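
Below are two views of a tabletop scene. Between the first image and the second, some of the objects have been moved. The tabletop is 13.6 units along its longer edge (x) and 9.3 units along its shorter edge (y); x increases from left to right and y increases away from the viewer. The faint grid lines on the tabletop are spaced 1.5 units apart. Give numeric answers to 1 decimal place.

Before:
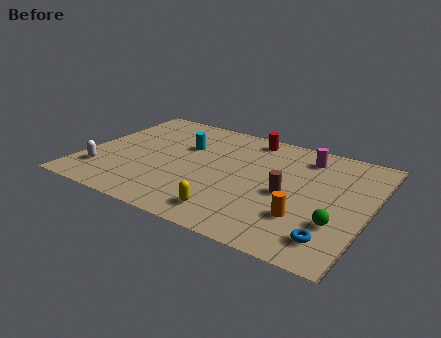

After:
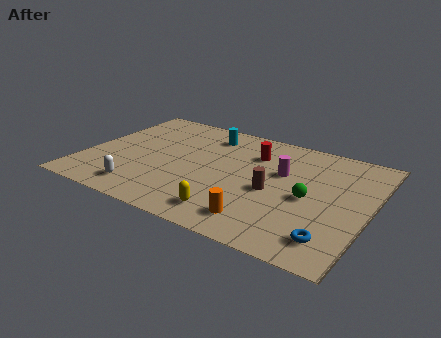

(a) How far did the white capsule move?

2.2

From (1.1, 2.2) to (3.2, 1.5), the white capsule covered √(2.1² + 0.7²) ≈ 2.2 units.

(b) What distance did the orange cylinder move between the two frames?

2.2

The orange cylinder moved from about (10.8, 2.7) to (8.9, 1.6), a distance of √(1.9² + 1.1²) ≈ 2.2.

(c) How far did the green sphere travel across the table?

2.1

From (12.3, 2.9) to (10.8, 4.3), the green sphere covered √(1.5² + 1.4²) ≈ 2.1 units.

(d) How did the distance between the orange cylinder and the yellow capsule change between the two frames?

-2.1

They were about 3.5 units apart before and 1.4 after — 2.1 units closer together.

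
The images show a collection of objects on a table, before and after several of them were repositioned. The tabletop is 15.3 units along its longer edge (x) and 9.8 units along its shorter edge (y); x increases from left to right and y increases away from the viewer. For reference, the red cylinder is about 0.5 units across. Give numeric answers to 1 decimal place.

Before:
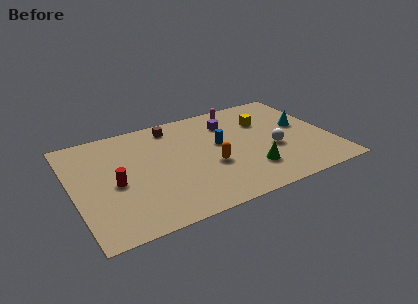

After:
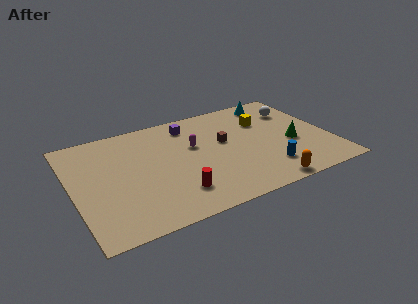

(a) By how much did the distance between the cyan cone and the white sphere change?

-0.9

Before: roughly 2.6 units apart; after: 1.7. That's 0.9 units closer together.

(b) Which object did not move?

the yellow cube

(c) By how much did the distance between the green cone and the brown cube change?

-2.8

They were about 7.1 units apart before and 4.3 after — 2.8 units closer together.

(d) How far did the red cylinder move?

4.0

The red cylinder moved from about (2.4, 4.4) to (5.7, 2.2), a distance of √(3.3² + 2.2²) ≈ 4.0.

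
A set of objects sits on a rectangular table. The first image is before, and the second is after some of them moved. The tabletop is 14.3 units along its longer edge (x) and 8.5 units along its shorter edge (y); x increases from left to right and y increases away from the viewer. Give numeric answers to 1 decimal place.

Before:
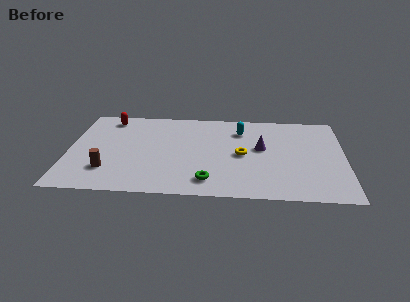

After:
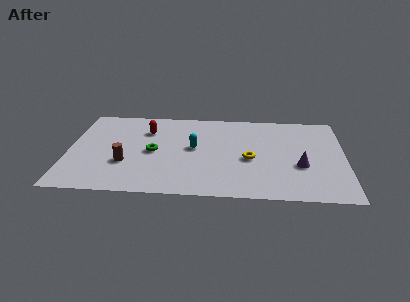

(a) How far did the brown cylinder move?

1.1

From (2.1, 2.2) to (3.0, 2.9), the brown cylinder covered √(0.9² + 0.7²) ≈ 1.1 units.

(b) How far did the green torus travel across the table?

3.9

The green torus moved from about (7.3, 1.5) to (4.4, 4.1), a distance of √(2.9² + 2.6²) ≈ 3.9.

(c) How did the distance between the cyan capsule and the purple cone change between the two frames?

+3.7

They were about 2.0 units apart before and 5.7 after — 3.7 units further apart.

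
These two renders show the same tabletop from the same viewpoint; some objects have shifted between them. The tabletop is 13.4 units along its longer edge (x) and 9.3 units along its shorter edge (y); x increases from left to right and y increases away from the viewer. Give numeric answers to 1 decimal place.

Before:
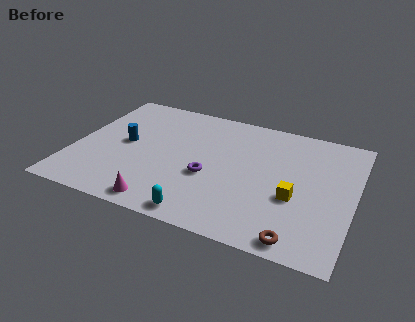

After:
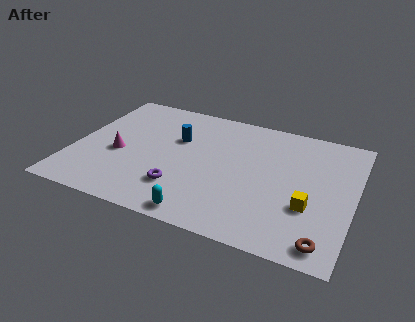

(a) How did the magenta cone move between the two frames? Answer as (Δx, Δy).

(-2.5, 2.9)

The magenta cone was at about (4.7, 1.0) and moved to about (2.2, 3.9).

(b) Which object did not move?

the cyan capsule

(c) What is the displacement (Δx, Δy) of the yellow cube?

(0.7, -0.4)

The yellow cube started near (10.7, 3.6) and ended near (11.4, 3.2).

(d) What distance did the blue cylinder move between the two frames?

2.7

The blue cylinder was near (2.4, 4.8) before and (4.8, 6.0) after, so it travelled √(2.4² + 1.2²) ≈ 2.7 units.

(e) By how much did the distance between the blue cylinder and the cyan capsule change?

-0.3

They were about 5.7 units apart before and 5.4 after — 0.3 units closer together.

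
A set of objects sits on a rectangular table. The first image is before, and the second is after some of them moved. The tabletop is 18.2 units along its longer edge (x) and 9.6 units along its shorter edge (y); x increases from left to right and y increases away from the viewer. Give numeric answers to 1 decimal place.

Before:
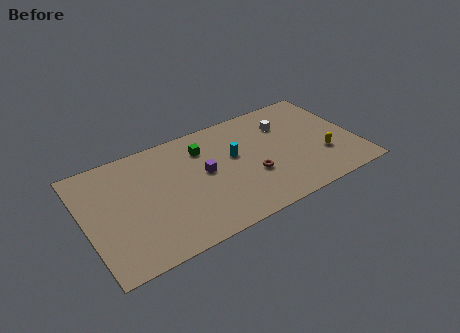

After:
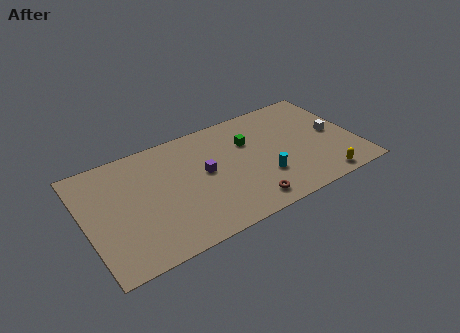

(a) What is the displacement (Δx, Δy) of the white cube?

(3.0, -2.2)

From the two frames, the white cube sits at roughly (13.8, 7.0) before and (16.8, 4.8) after.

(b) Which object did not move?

the purple cube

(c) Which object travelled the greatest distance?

the white cube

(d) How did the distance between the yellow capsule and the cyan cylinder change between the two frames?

-2.1

The distance was about 6.3 in the first image and 4.2 in the second, so they moved 2.1 units closer together.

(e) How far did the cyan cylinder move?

3.1

The cyan cylinder was near (10.1, 5.7) before and (11.7, 3.0) after, so it travelled √(1.6² + 2.7²) ≈ 3.1 units.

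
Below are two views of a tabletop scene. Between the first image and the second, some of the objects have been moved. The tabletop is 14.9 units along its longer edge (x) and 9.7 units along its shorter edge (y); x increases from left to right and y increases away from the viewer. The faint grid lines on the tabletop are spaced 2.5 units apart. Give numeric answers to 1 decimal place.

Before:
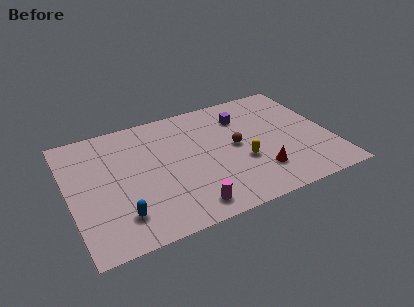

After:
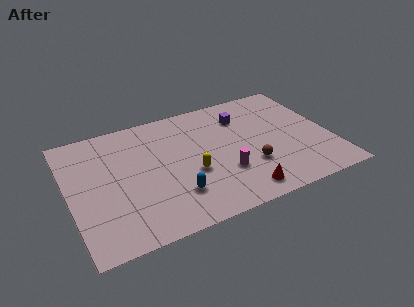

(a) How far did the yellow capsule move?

2.9

The yellow capsule was near (9.7, 3.6) before and (6.8, 3.8) after, so it travelled √(2.9² + 0.2²) ≈ 2.9 units.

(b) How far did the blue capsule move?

3.1

From (2.6, 2.1) to (5.7, 2.5), the blue capsule covered √(3.1² + 0.4²) ≈ 3.1 units.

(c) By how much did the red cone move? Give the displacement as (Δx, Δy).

(-1.2, -1.1)

The red cone started near (10.5, 2.4) and ended near (9.3, 1.3).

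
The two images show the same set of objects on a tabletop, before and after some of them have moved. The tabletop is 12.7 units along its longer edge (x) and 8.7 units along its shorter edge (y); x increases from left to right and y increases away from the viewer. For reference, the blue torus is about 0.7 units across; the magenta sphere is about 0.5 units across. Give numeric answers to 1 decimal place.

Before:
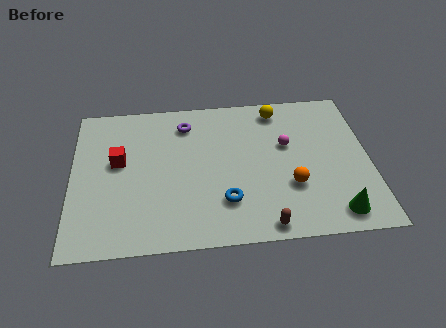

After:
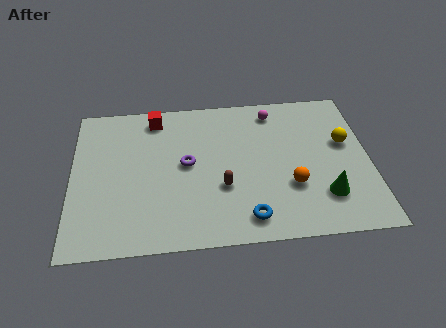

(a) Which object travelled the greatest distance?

the yellow sphere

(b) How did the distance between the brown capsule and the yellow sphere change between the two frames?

-1.0

The distance was about 6.7 in the first image and 5.7 in the second, so they moved 1.0 units closer together.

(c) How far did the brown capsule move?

2.9

From (8.1, 0.8) to (6.4, 3.1), the brown capsule covered √(1.7² + 2.3²) ≈ 2.9 units.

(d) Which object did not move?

the orange sphere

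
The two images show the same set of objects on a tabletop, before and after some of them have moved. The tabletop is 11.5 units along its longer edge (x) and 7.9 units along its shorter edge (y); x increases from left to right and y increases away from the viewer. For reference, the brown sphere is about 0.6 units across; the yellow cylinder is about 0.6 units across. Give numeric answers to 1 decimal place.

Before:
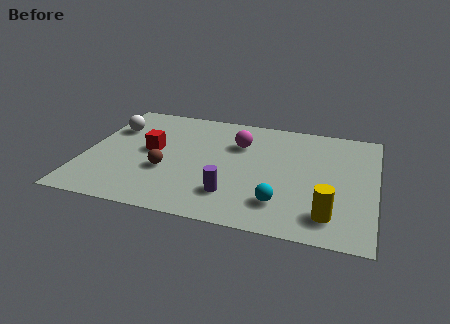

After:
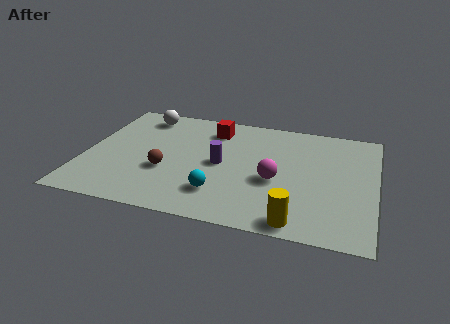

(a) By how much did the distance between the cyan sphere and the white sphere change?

-2.0

Before: roughly 7.9 units apart; after: 5.9. That's 2.0 units closer together.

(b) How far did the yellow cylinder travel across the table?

1.4

The yellow cylinder was near (9.8, 1.5) before and (8.6, 0.8) after, so it travelled √(1.2² + 0.7²) ≈ 1.4 units.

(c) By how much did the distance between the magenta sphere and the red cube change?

+0.4

Before: roughly 3.6 units apart; after: 4.0. That's 0.4 units further apart.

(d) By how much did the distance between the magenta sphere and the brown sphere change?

+0.6

Before: roughly 3.7 units apart; after: 4.3. That's 0.6 units further apart.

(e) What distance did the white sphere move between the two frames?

1.6

The white sphere was near (0.9, 5.5) before and (2.0, 6.7) after, so it travelled √(1.1² + 1.2²) ≈ 1.6 units.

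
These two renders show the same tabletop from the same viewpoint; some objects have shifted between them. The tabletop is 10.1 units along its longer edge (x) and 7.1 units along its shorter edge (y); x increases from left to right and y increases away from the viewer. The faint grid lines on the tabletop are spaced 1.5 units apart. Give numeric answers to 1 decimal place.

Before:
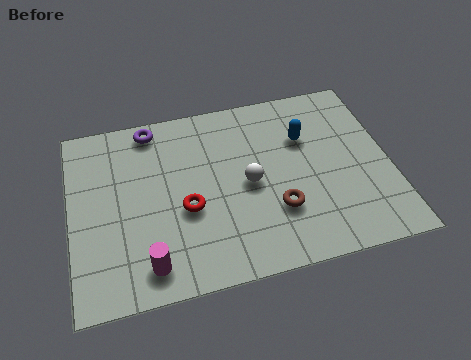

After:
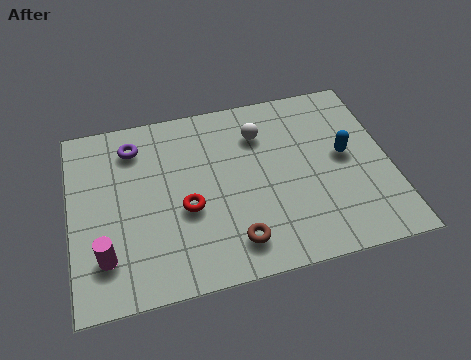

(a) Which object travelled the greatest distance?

the white sphere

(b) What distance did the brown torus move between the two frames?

1.7

The brown torus was near (6.4, 2.2) before and (5.0, 1.3) after, so it travelled √(1.4² + 0.9²) ≈ 1.7 units.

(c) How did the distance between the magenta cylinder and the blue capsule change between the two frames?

+1.6

Before: roughly 6.4 units apart; after: 8.0. That's 1.6 units further apart.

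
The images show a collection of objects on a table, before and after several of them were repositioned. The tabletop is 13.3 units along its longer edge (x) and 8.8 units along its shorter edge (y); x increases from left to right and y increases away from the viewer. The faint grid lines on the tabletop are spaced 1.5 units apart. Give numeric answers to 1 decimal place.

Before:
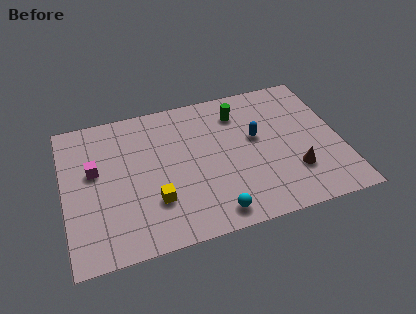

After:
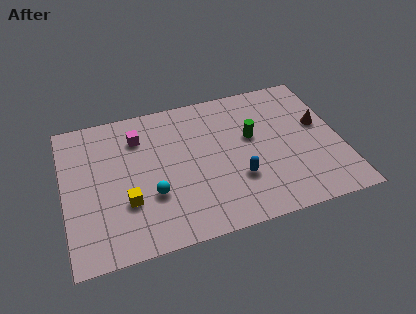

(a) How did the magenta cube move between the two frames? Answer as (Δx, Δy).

(2.2, 1.5)

The magenta cube started near (1.5, 5.2) and ended near (3.7, 6.7).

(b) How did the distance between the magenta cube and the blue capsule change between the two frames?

-1.8

They were about 7.8 units apart before and 6.0 after — 1.8 units closer together.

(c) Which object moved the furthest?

the cyan sphere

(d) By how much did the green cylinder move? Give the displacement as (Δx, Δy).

(0.5, -1.7)

The green cylinder started near (8.6, 6.9) and ended near (9.1, 5.2).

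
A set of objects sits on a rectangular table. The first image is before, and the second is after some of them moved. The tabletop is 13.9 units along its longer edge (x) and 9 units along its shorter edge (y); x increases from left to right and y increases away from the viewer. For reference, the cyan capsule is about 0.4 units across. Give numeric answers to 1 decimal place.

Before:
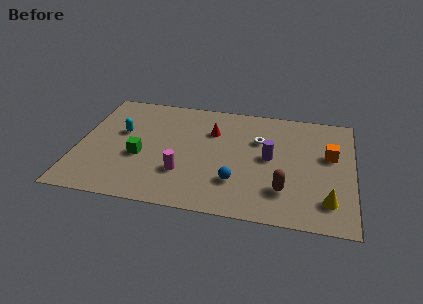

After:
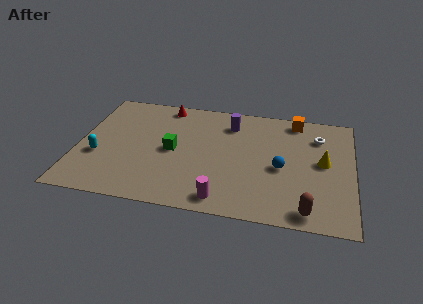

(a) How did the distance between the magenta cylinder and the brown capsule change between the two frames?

-0.9

Before: roughly 5.1 units apart; after: 4.2. That's 0.9 units closer together.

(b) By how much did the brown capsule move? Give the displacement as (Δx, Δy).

(1.2, -1.3)

The brown capsule was at about (10.5, 2.3) and moved to about (11.7, 1.0).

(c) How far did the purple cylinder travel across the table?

3.2

From (9.7, 4.7) to (7.6, 7.1), the purple cylinder covered √(2.1² + 2.4²) ≈ 3.2 units.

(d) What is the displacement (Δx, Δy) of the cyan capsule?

(-1.0, -2.1)

The cyan capsule started near (2.1, 5.4) and ended near (1.1, 3.3).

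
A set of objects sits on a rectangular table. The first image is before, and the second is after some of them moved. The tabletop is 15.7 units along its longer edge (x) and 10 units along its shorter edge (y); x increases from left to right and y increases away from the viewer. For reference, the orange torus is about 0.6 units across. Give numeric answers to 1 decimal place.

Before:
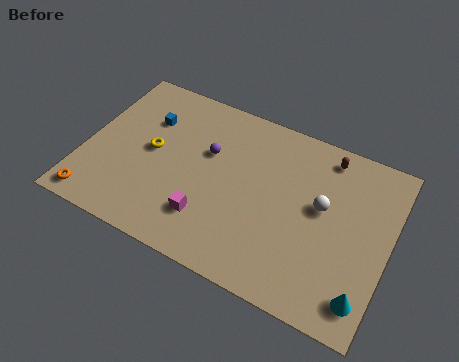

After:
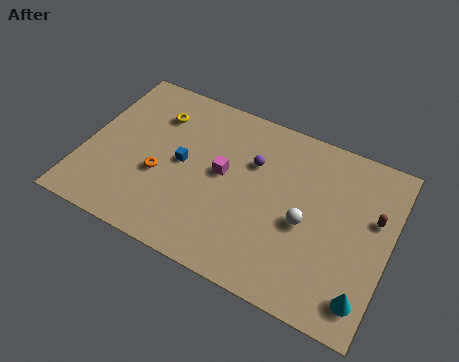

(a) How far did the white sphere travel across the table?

1.5

The white sphere was near (12.2, 5.7) before and (11.5, 4.4) after, so it travelled √(0.7² + 1.3²) ≈ 1.5 units.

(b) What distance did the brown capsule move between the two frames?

3.7

The brown capsule was near (12.1, 8.7) before and (14.8, 6.2) after, so it travelled √(2.7² + 2.5²) ≈ 3.7 units.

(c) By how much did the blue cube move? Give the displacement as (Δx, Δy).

(2.1, -1.9)

From the two frames, the blue cube sits at roughly (2.9, 7.0) before and (5.0, 5.1) after.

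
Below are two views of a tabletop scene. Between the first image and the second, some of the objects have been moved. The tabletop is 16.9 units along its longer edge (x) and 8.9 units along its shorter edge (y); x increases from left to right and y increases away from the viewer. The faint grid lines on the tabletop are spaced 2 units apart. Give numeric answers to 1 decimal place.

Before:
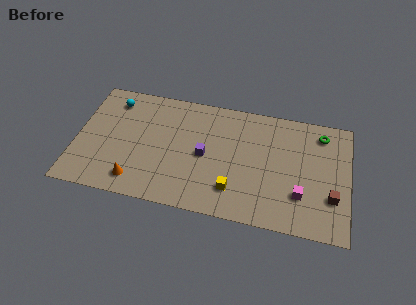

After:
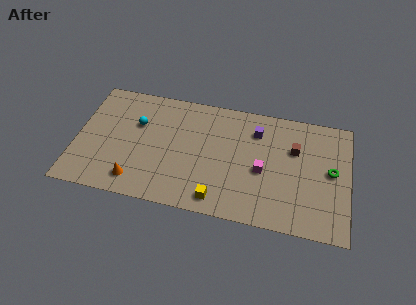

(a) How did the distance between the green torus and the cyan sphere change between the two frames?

-0.9

They were about 13.0 units apart before and 12.1 after — 0.9 units closer together.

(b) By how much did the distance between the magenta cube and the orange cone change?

-2.1

Before: roughly 10.2 units apart; after: 8.1. That's 2.1 units closer together.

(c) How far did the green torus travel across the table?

2.8

The green torus moved from about (15.1, 7.4) to (15.8, 4.7), a distance of √(0.7² + 2.7²) ≈ 2.8.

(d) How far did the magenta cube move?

2.7

The magenta cube was near (14.0, 2.6) before and (11.6, 3.9) after, so it travelled √(2.4² + 1.3²) ≈ 2.7 units.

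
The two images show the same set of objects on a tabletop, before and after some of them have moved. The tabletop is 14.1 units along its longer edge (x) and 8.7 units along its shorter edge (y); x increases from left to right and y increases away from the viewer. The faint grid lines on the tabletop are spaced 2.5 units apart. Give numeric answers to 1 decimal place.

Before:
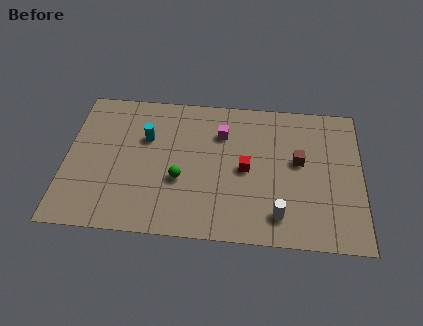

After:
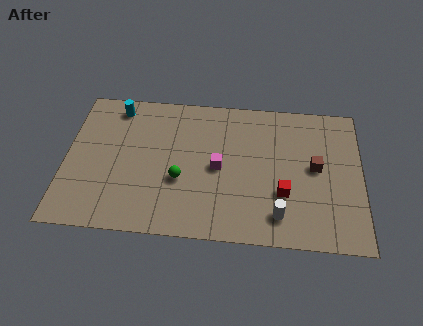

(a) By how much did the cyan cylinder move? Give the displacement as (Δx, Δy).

(-1.5, 1.8)

The cyan cylinder started near (3.8, 5.7) and ended near (2.3, 7.5).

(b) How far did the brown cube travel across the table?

0.9

The brown cube was near (11.1, 4.9) before and (11.9, 4.6) after, so it travelled √(0.8² + 0.3²) ≈ 0.9 units.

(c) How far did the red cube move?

2.2

The red cube was near (8.6, 4.2) before and (10.4, 2.9) after, so it travelled √(1.8² + 1.3²) ≈ 2.2 units.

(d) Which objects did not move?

the green sphere and the white cylinder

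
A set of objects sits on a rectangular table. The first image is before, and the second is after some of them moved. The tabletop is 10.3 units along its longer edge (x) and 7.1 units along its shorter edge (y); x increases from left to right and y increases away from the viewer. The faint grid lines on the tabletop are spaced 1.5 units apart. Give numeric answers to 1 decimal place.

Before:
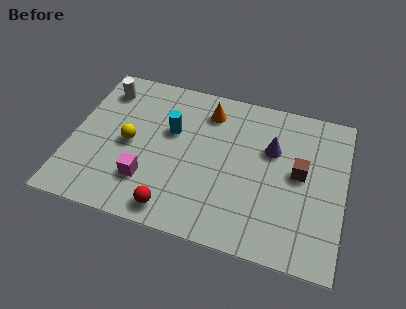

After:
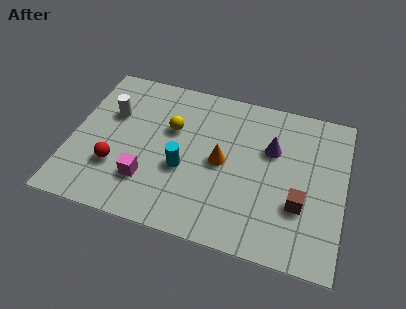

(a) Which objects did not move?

the purple cone and the magenta cube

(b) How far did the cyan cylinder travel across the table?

1.7

From (3.7, 4.4) to (4.3, 2.8), the cyan cylinder covered √(0.6² + 1.6²) ≈ 1.7 units.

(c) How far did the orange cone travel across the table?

2.3

The orange cone was near (5.0, 5.7) before and (5.7, 3.5) after, so it travelled √(0.7² + 2.2²) ≈ 2.3 units.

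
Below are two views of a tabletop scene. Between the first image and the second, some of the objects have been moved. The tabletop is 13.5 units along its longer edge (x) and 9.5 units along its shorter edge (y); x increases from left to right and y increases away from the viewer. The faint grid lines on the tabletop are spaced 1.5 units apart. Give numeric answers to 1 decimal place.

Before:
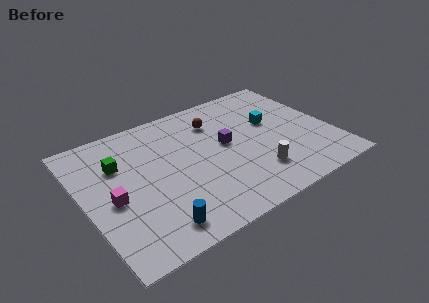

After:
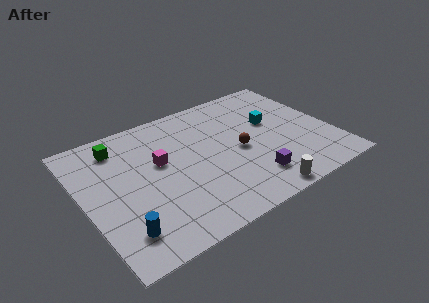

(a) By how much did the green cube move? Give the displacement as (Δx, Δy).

(0.2, 1.3)

The green cube was at about (2.1, 6.5) and moved to about (2.3, 7.8).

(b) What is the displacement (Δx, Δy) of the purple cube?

(0.8, -3.2)

From the two frames, the purple cube sits at roughly (7.8, 5.2) before and (8.6, 2.0) after.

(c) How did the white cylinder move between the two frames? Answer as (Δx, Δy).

(-0.2, -1.5)

From the two frames, the white cylinder sits at roughly (8.9, 2.3) before and (8.7, 0.8) after.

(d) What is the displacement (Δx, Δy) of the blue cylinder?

(-1.7, 0.5)

The blue cylinder was at about (3.2, 1.4) and moved to about (1.5, 1.9).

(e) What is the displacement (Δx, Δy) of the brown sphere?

(0.8, -2.8)

The brown sphere was at about (7.6, 7.2) and moved to about (8.4, 4.4).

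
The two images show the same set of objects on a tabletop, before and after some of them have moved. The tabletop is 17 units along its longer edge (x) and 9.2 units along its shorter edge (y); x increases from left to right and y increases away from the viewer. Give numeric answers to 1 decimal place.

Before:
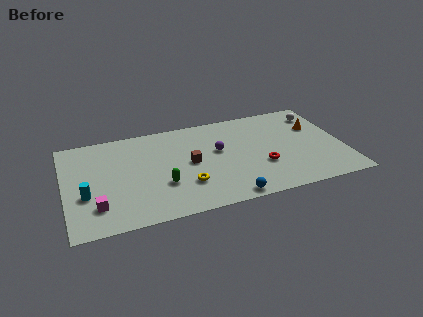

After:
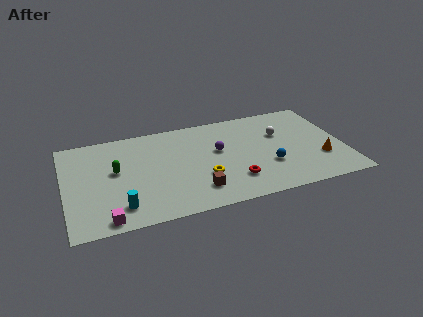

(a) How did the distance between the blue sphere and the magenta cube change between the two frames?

+2.3

They were about 7.9 units apart before and 10.2 after — 2.3 units further apart.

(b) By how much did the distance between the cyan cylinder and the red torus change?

-3.8

The distance was about 10.7 in the first image and 6.9 in the second, so they moved 3.8 units closer together.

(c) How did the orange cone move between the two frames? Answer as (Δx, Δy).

(0.0, -3.2)

The orange cone started near (15.5, 6.1) and ended near (15.5, 2.9).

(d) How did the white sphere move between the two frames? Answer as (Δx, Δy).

(-2.5, -1.4)

The white sphere was at about (15.8, 7.4) and moved to about (13.3, 6.0).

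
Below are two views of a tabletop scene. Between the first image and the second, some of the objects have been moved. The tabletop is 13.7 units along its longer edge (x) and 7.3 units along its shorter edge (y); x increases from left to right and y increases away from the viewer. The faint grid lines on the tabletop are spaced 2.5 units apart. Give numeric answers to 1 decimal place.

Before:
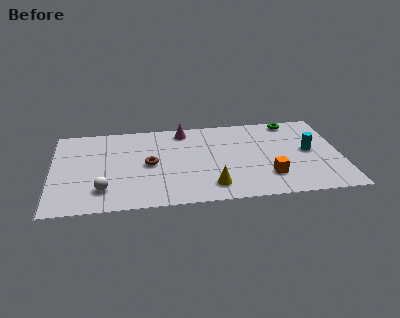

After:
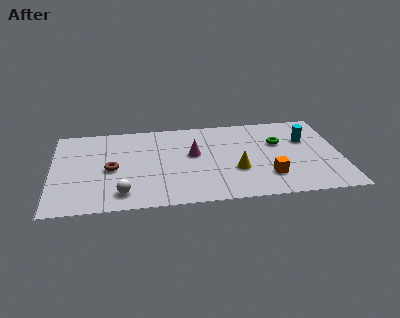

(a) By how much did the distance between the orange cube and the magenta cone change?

-1.7

The distance was about 5.9 in the first image and 4.2 in the second, so they moved 1.7 units closer together.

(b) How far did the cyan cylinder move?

1.0

The cyan cylinder moved from about (12.2, 3.8) to (12.1, 4.8), a distance of √(0.1² + 1.0²) ≈ 1.0.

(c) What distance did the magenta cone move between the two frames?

2.1

From (6.3, 6.3) to (6.7, 4.2), the magenta cone covered √(0.4² + 2.1²) ≈ 2.1 units.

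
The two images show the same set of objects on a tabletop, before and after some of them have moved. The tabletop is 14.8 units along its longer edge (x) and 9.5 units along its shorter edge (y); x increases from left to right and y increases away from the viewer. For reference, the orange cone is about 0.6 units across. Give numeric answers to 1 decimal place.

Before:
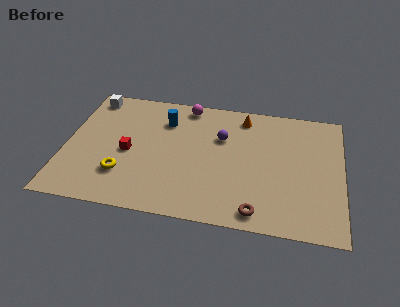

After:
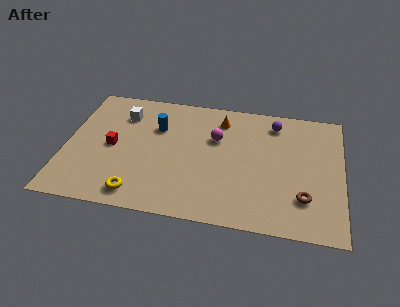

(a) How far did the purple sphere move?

3.2

The purple sphere was near (8.3, 6.3) before and (11.1, 7.9) after, so it travelled √(2.8² + 1.6²) ≈ 3.2 units.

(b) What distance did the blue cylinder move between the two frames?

0.7

The blue cylinder was near (5.2, 7.1) before and (4.8, 6.5) after, so it travelled √(0.4² + 0.6²) ≈ 0.7 units.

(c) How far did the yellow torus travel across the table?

1.6

From (3.2, 2.6) to (4.1, 1.3), the yellow torus covered √(0.9² + 1.3²) ≈ 1.6 units.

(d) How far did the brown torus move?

2.8

The brown torus moved from about (10.4, 1.1) to (12.8, 2.5), a distance of √(2.4² + 1.4²) ≈ 2.8.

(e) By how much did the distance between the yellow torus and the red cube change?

+2.0

They were about 1.7 units apart before and 3.7 after — 2.0 units further apart.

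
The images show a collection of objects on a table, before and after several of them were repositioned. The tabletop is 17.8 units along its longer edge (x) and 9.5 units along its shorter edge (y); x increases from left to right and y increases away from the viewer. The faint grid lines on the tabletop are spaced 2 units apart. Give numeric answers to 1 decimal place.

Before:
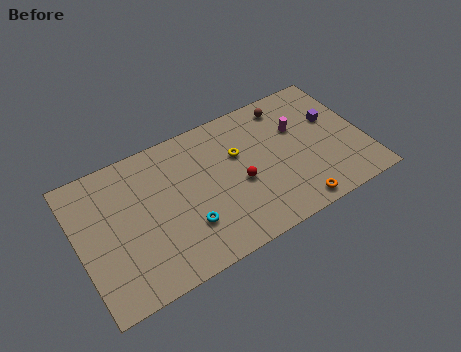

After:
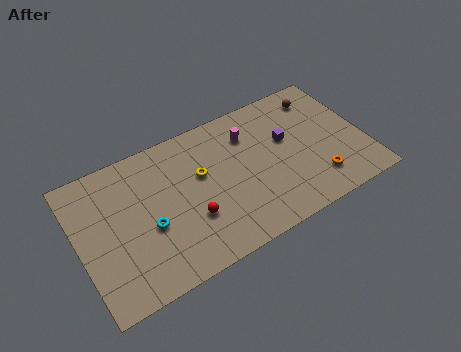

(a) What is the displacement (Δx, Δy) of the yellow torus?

(-2.4, -0.3)

The yellow torus was at about (10.1, 6.1) and moved to about (7.7, 5.8).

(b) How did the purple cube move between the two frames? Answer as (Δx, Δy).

(-3.0, -0.2)

The purple cube started near (16.1, 5.9) and ended near (13.1, 5.7).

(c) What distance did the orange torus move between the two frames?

1.9

The orange torus was near (12.9, 1.0) before and (14.5, 2.1) after, so it travelled √(1.6² + 1.1²) ≈ 1.9 units.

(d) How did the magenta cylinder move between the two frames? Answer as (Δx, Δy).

(-3.0, 0.9)

The magenta cylinder was at about (13.9, 6.2) and moved to about (10.9, 7.1).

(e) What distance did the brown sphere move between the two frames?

2.1

From (13.5, 8.1) to (15.6, 7.8), the brown sphere covered √(2.1² + 0.3²) ≈ 2.1 units.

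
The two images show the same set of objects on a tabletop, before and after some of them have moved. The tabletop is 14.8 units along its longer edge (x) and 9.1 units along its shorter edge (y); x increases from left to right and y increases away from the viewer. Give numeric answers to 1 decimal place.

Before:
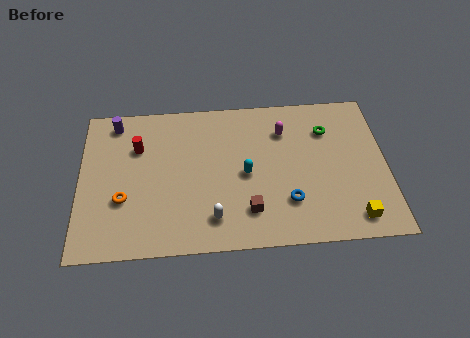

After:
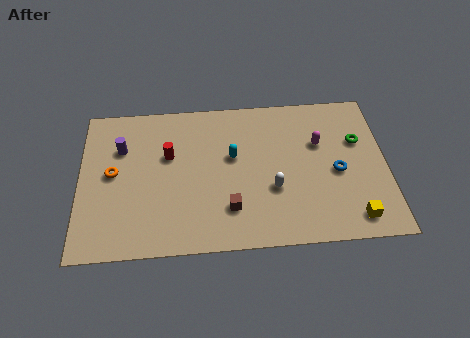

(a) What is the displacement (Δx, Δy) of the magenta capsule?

(1.7, -0.9)

From the two frames, the magenta capsule sits at roughly (9.9, 6.8) before and (11.6, 5.9) after.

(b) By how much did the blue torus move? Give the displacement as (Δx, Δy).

(2.4, 1.6)

The blue torus was at about (10.0, 2.5) and moved to about (12.4, 4.1).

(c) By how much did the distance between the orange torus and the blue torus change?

+2.9

Before: roughly 7.9 units apart; after: 10.8. That's 2.9 units further apart.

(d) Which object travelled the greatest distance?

the white capsule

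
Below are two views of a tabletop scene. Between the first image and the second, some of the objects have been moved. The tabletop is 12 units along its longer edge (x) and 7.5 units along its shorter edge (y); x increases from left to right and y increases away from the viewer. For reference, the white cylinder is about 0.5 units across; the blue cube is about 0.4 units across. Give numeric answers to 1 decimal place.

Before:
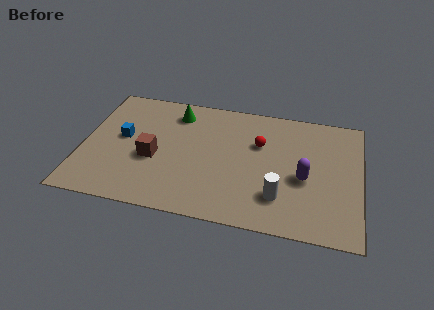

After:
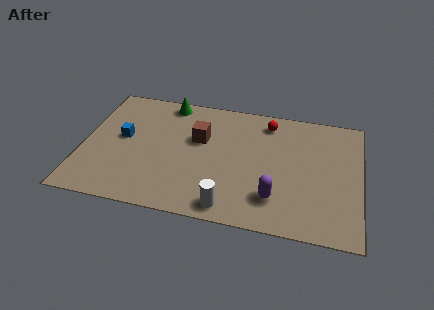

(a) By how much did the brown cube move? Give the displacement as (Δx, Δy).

(1.9, 1.6)

From the two frames, the brown cube sits at roughly (3.1, 3.1) before and (5.0, 4.7) after.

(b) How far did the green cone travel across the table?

0.7

From (3.9, 6.1) to (3.5, 6.7), the green cone covered √(0.4² + 0.6²) ≈ 0.7 units.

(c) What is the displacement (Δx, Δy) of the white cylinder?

(-2.1, -1.0)

The white cylinder started near (8.6, 1.9) and ended near (6.5, 0.9).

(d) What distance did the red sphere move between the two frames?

1.4

The red sphere was near (7.6, 4.9) before and (7.9, 6.3) after, so it travelled √(0.3² + 1.4²) ≈ 1.4 units.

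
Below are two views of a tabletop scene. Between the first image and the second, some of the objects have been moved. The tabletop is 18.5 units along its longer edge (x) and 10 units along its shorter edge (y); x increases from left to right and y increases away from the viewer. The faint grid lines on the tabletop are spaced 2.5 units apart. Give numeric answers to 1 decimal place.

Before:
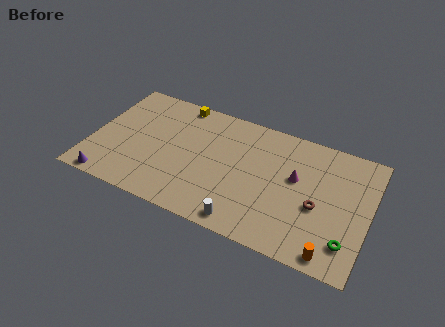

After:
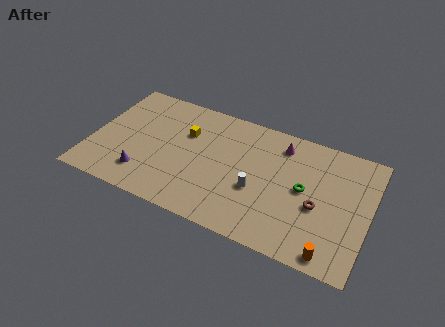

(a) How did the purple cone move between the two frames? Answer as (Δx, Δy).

(2.2, 1.4)

From the two frames, the purple cone sits at roughly (1.6, 0.8) before and (3.8, 2.2) after.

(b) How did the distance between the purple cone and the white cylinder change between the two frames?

-1.5

They were about 9.1 units apart before and 7.6 after — 1.5 units closer together.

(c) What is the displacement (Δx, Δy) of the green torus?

(-3.1, 3.0)

The green torus started near (17.3, 2.2) and ended near (14.2, 5.2).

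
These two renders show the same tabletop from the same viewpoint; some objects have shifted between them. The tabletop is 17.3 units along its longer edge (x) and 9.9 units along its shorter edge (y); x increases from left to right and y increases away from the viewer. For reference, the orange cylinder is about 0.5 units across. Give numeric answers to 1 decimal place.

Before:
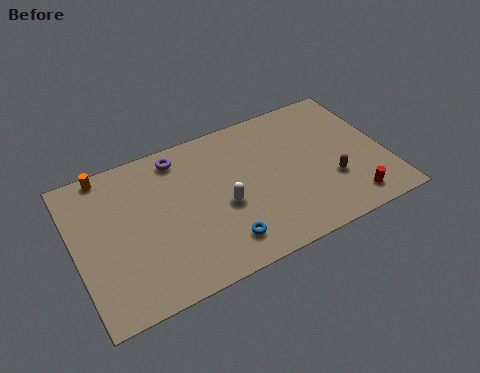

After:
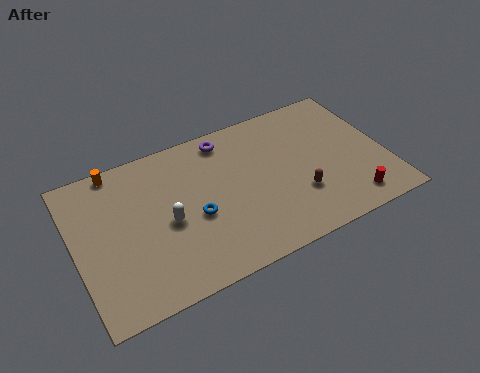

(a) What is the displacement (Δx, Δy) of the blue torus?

(-1.2, 2.3)

The blue torus started near (7.7, 1.9) and ended near (6.5, 4.2).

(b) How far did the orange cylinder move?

0.6

The orange cylinder was near (2.1, 9.1) before and (2.7, 9.1) after, so it travelled √(0.6² + 0.0²) ≈ 0.6 units.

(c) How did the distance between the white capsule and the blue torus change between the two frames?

-0.8

Before: roughly 2.3 units apart; after: 1.5. That's 0.8 units closer together.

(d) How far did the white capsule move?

3.1

The white capsule was near (8.1, 4.2) before and (5.0, 4.5) after, so it travelled √(3.1² + 0.3²) ≈ 3.1 units.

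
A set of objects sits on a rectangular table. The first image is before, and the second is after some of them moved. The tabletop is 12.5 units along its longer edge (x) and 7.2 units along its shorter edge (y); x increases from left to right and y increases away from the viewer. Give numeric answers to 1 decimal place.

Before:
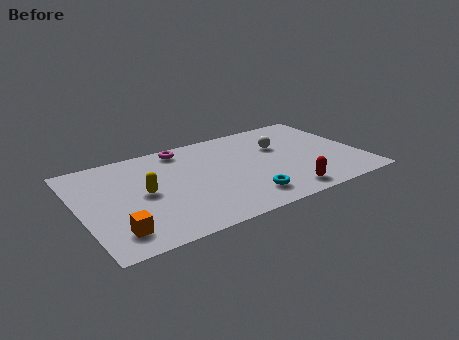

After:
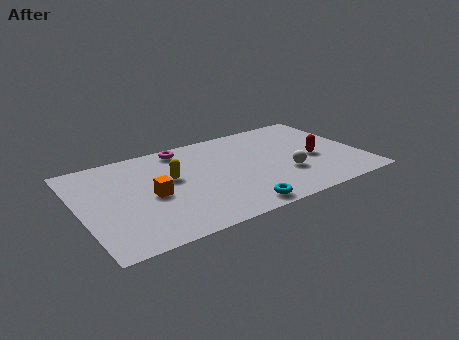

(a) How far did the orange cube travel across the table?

2.6

The orange cube was near (1.3, 1.4) before and (3.1, 3.3) after, so it travelled √(1.8² + 1.9²) ≈ 2.6 units.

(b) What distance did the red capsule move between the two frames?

2.7

From (8.7, 1.0) to (10.4, 3.1), the red capsule covered √(1.7² + 2.1²) ≈ 2.7 units.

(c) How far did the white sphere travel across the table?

2.3

The white sphere moved from about (9.1, 4.7) to (9.0, 2.4), a distance of √(0.1² + 2.3²) ≈ 2.3.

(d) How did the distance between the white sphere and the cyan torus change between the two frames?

-0.9

They were about 3.9 units apart before and 3.0 after — 0.9 units closer together.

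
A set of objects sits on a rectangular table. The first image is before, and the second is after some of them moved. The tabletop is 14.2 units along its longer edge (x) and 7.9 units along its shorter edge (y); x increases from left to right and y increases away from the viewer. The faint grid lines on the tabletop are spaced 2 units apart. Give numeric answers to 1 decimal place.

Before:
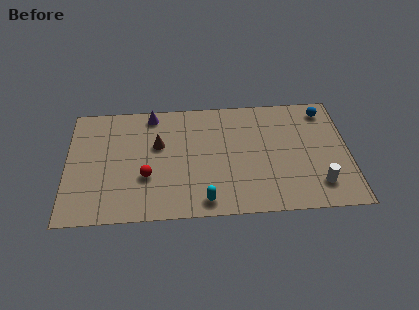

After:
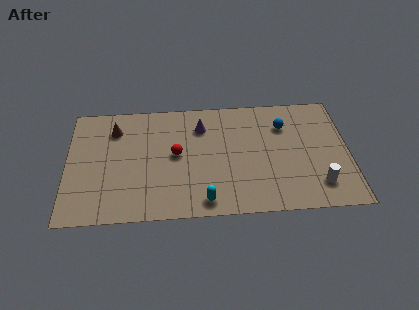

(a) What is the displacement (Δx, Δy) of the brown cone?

(-2.2, 1.2)

From the two frames, the brown cone sits at roughly (4.6, 4.9) before and (2.4, 6.1) after.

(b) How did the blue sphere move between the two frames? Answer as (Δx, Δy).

(-2.1, -0.9)

The blue sphere was at about (13.1, 6.7) and moved to about (11.0, 5.8).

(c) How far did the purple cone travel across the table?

2.7

From (4.3, 7.0) to (6.8, 6.0), the purple cone covered √(2.5² + 1.0²) ≈ 2.7 units.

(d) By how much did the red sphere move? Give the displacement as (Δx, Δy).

(1.5, 1.4)

From the two frames, the red sphere sits at roughly (4.0, 2.8) before and (5.5, 4.2) after.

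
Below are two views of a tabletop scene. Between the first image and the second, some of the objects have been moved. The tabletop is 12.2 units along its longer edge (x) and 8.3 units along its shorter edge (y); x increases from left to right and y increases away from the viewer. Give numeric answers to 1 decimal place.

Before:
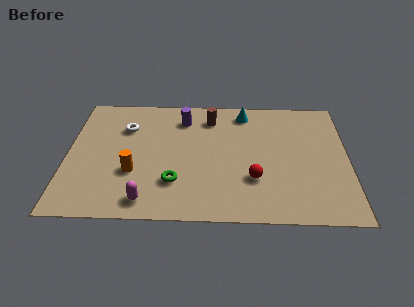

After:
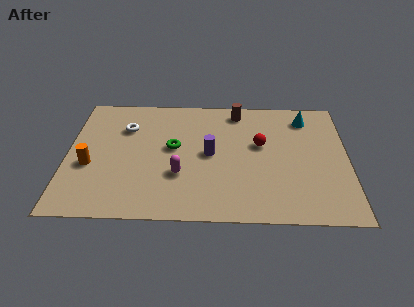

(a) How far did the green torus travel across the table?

2.3

From (4.7, 2.3) to (4.6, 4.6), the green torus covered √(0.1² + 2.3²) ≈ 2.3 units.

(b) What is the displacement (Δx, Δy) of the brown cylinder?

(1.2, 0.5)

The brown cylinder started near (6.2, 6.7) and ended near (7.4, 7.2).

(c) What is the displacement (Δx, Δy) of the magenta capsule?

(1.4, 1.7)

From the two frames, the magenta capsule sits at roughly (3.5, 1.1) before and (4.9, 2.8) after.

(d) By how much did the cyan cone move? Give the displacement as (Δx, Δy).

(2.7, -0.3)

The cyan cone was at about (7.7, 7.1) and moved to about (10.4, 6.8).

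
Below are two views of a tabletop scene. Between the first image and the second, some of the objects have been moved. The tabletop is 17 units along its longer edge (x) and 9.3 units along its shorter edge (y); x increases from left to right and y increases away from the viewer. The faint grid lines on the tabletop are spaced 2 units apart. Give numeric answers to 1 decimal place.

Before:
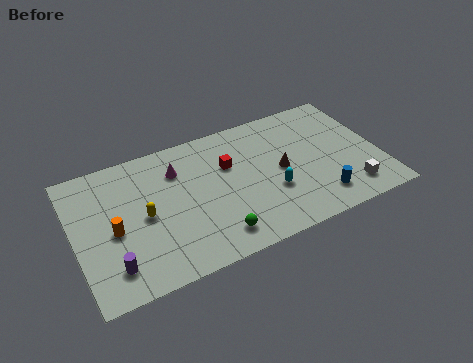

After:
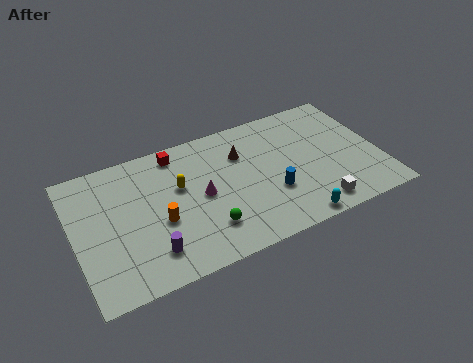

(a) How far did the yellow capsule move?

2.4

The yellow capsule moved from about (3.8, 4.5) to (5.9, 5.7), a distance of √(2.1² + 1.2²) ≈ 2.4.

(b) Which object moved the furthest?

the red cube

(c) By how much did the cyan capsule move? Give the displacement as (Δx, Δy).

(0.9, -2.5)

From the two frames, the cyan capsule sits at roughly (10.8, 3.3) before and (11.7, 0.8) after.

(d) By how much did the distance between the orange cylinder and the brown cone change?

-3.8

They were about 9.4 units apart before and 5.6 after — 3.8 units closer together.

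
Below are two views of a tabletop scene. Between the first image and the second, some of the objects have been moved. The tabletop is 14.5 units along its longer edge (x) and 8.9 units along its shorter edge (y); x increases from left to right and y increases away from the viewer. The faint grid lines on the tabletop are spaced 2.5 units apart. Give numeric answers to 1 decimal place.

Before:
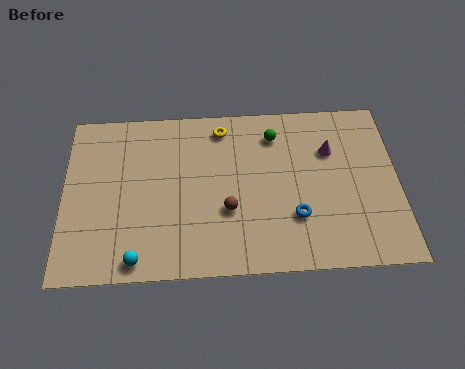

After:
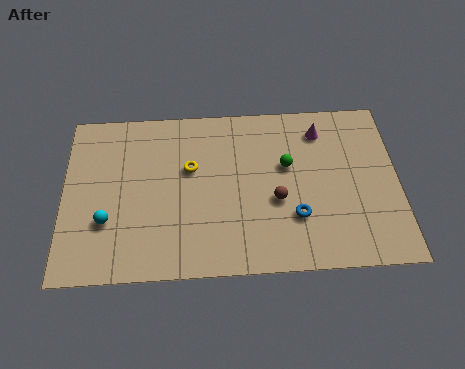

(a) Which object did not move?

the blue torus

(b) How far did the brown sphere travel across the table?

2.1

The brown sphere moved from about (7.1, 3.2) to (9.2, 3.6), a distance of √(2.1² + 0.4²) ≈ 2.1.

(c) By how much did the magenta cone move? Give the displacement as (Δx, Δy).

(-0.4, 1.1)

The magenta cone was at about (11.6, 6.1) and moved to about (11.2, 7.2).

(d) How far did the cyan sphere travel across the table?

2.4

The cyan sphere moved from about (3.2, 0.9) to (1.9, 2.9), a distance of √(1.3² + 2.0²) ≈ 2.4.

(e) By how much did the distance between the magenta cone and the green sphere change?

-0.3

They were about 2.6 units apart before and 2.3 after — 0.3 units closer together.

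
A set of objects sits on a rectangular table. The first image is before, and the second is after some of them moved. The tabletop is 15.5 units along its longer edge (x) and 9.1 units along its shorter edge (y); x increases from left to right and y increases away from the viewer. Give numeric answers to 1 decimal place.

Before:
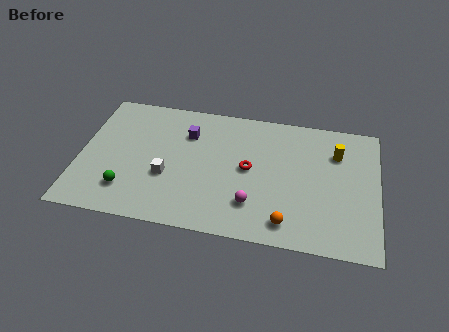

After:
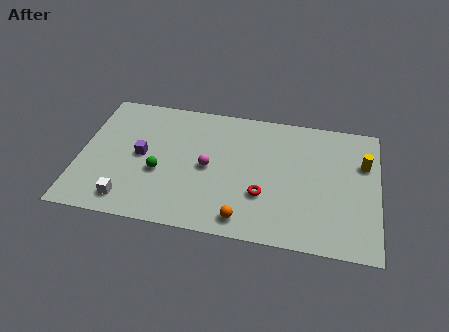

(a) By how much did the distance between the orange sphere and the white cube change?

-0.6

The distance was about 6.6 in the first image and 6.0 in the second, so they moved 0.6 units closer together.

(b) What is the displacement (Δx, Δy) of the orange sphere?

(-2.2, -0.2)

The orange sphere started near (10.9, 1.4) and ended near (8.7, 1.2).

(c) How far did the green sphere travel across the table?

2.2

The green sphere moved from about (2.6, 2.1) to (4.2, 3.6), a distance of √(1.6² + 1.5²) ≈ 2.2.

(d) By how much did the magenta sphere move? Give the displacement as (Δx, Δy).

(-2.4, 2.1)

The magenta sphere started near (9.1, 2.3) and ended near (6.7, 4.4).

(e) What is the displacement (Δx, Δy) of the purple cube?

(-2.3, -2.0)

The purple cube was at about (5.5, 6.6) and moved to about (3.2, 4.6).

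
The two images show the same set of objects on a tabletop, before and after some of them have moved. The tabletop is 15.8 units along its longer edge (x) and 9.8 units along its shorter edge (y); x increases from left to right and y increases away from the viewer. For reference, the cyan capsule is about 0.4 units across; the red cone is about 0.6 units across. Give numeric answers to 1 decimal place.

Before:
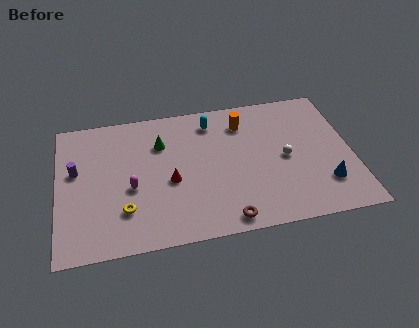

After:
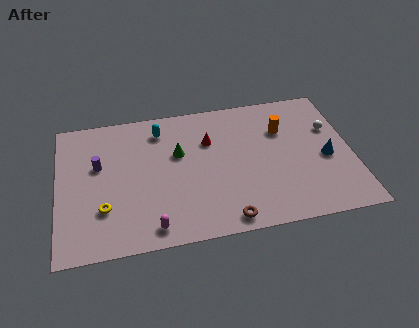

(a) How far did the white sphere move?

3.1

From (12.2, 4.7) to (14.8, 6.4), the white sphere covered √(2.6² + 1.7²) ≈ 3.1 units.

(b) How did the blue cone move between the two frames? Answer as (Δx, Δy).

(0.2, 1.8)

The blue cone was at about (14.2, 2.5) and moved to about (14.4, 4.3).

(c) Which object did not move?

the brown torus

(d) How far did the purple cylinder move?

1.2

The purple cylinder was near (1.0, 5.8) before and (2.2, 6.0) after, so it travelled √(1.2² + 0.2²) ≈ 1.2 units.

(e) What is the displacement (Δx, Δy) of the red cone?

(2.2, 2.5)

The red cone was at about (6.0, 4.2) and moved to about (8.2, 6.7).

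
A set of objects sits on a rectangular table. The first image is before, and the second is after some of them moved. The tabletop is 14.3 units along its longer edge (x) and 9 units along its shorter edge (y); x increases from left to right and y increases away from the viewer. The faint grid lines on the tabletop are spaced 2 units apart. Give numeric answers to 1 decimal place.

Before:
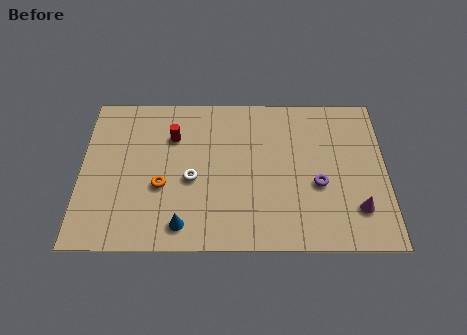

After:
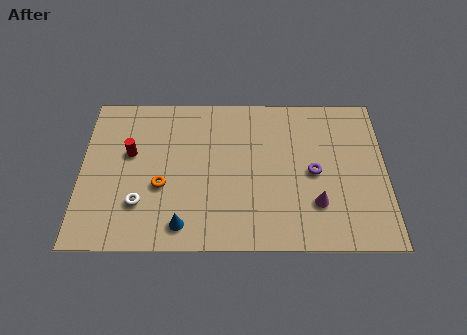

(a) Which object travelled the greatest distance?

the white torus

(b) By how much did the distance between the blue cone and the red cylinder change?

-0.3

They were about 5.1 units apart before and 4.8 after — 0.3 units closer together.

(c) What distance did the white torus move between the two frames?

2.8

From (5.2, 3.9) to (2.8, 2.5), the white torus covered √(2.4² + 1.4²) ≈ 2.8 units.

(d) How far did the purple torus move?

0.7

From (11.1, 3.6) to (10.9, 4.3), the purple torus covered √(0.2² + 0.7²) ≈ 0.7 units.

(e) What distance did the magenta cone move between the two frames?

1.9

From (12.9, 2.2) to (11.0, 2.5), the magenta cone covered √(1.9² + 0.3²) ≈ 1.9 units.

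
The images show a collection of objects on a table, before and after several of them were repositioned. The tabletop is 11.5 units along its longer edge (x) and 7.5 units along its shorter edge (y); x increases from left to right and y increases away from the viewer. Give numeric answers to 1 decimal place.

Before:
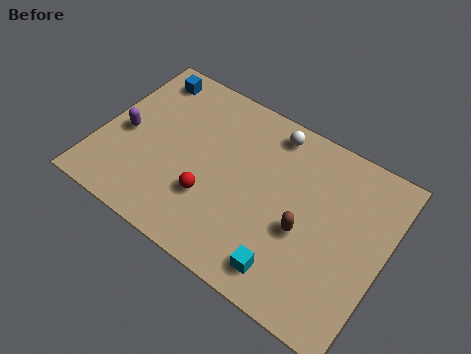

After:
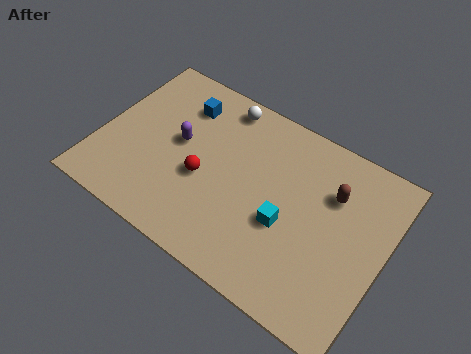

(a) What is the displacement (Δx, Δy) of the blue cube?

(1.6, -0.6)

From the two frames, the blue cube sits at roughly (1.3, 6.4) before and (2.9, 5.8) after.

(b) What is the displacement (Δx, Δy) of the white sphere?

(-2.1, 0.1)

The white sphere started near (6.5, 6.5) and ended near (4.4, 6.6).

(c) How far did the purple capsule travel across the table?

2.2

The purple capsule moved from about (1.0, 3.4) to (3.1, 4.1), a distance of √(2.1² + 0.7²) ≈ 2.2.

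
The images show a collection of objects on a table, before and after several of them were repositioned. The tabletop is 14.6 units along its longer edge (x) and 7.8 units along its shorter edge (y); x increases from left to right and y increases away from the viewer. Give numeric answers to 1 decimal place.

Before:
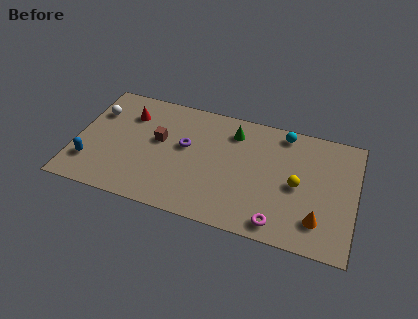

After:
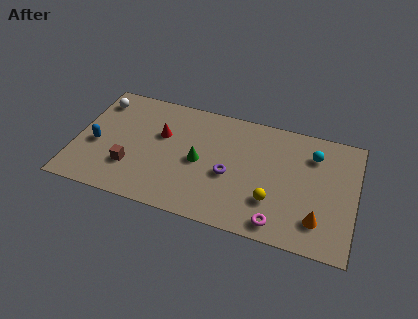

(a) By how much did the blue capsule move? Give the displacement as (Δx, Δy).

(0.2, 1.3)

From the two frames, the blue capsule sits at roughly (0.9, 2.0) before and (1.1, 3.3) after.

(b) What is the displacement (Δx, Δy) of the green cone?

(-1.6, -2.5)

From the two frames, the green cone sits at roughly (8.1, 6.2) before and (6.5, 3.7) after.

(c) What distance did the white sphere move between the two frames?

0.8

From (0.9, 5.5) to (0.9, 6.3), the white sphere covered √(0.0² + 0.8²) ≈ 0.8 units.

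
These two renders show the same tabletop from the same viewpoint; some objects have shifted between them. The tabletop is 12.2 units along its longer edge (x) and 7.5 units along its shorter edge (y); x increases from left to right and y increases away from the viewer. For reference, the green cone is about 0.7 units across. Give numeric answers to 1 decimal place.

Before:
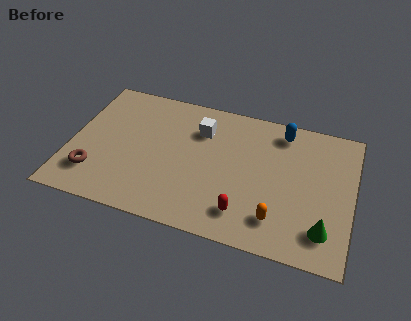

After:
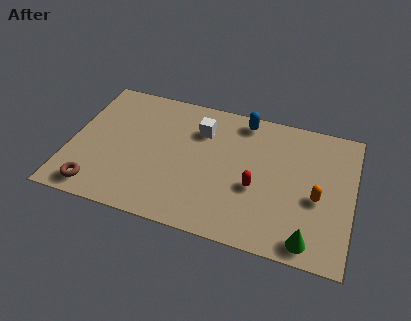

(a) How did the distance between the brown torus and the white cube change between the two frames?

+0.4

Before: roughly 5.7 units apart; after: 6.1. That's 0.4 units further apart.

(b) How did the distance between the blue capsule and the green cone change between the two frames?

+1.3

They were about 5.2 units apart before and 6.5 after — 1.3 units further apart.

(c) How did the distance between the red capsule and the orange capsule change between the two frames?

+1.2

The distance was about 1.4 in the first image and 2.6 in the second, so they moved 1.2 units further apart.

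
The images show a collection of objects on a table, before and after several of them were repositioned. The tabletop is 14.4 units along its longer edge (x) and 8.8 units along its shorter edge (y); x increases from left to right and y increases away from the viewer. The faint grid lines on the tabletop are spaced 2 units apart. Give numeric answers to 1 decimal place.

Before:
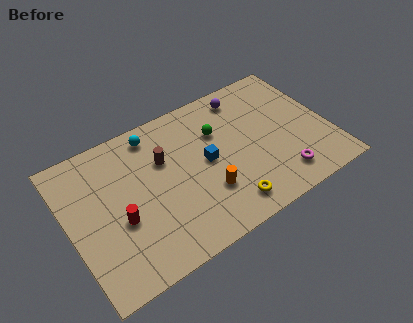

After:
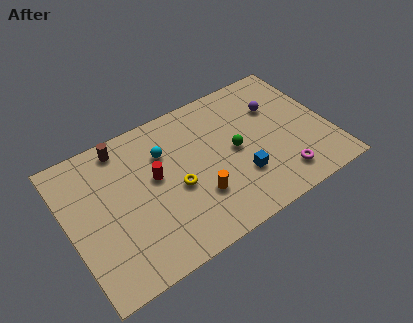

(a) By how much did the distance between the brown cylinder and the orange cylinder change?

+2.4

Before: roughly 3.6 units apart; after: 6.0. That's 2.4 units further apart.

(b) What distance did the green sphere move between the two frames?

1.7

The green sphere moved from about (8.5, 6.0) to (9.2, 4.4), a distance of √(0.7² + 1.6²) ≈ 1.7.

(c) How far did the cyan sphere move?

1.5

The cyan sphere moved from about (5.1, 7.6) to (5.5, 6.2), a distance of √(0.4² + 1.4²) ≈ 1.5.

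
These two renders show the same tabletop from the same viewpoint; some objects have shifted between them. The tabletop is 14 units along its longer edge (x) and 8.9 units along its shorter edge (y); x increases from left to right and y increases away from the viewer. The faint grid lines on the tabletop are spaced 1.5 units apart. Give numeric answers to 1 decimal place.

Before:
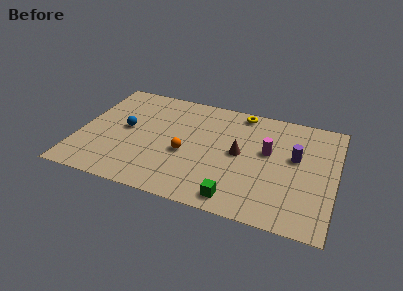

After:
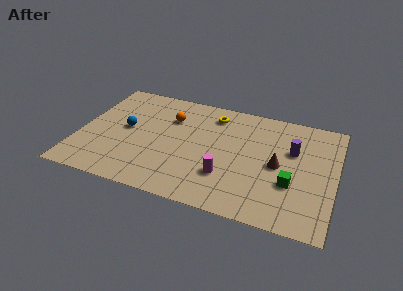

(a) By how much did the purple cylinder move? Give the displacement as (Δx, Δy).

(-0.2, 0.5)

The purple cylinder was at about (11.8, 5.2) and moved to about (11.6, 5.7).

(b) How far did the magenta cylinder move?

3.3

The magenta cylinder moved from about (10.3, 5.2) to (8.2, 2.6), a distance of √(2.1² + 2.6²) ≈ 3.3.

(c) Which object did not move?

the blue sphere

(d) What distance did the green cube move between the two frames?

3.4

The green cube was near (8.9, 1.1) before and (11.7, 3.1) after, so it travelled √(2.8² + 2.0²) ≈ 3.4 units.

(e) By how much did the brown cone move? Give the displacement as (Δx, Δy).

(2.1, -0.3)

The brown cone was at about (8.8, 4.6) and moved to about (10.9, 4.3).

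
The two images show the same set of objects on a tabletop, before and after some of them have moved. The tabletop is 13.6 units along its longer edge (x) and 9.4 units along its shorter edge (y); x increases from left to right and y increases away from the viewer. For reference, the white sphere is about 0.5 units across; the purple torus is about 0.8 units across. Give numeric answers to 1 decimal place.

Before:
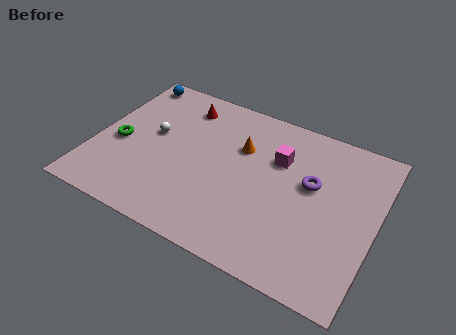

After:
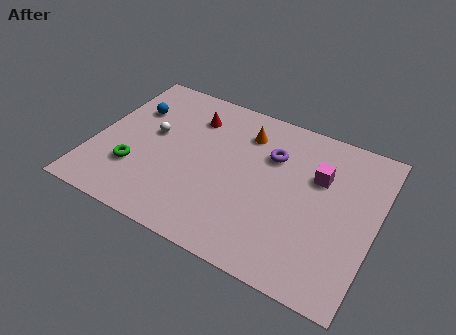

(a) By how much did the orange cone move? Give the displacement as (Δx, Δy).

(0.1, 1.0)

The orange cone was at about (6.9, 6.3) and moved to about (7.0, 7.3).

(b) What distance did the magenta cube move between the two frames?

2.0

The magenta cube moved from about (8.7, 6.4) to (10.7, 6.2), a distance of √(2.0² + 0.2²) ≈ 2.0.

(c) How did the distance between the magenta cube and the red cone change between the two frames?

+1.3

The distance was about 5.1 in the first image and 6.4 in the second, so they moved 1.3 units further apart.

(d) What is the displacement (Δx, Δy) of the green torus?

(1.0, -1.3)

From the two frames, the green torus sits at roughly (1.2, 4.1) before and (2.2, 2.8) after.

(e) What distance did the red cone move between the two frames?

0.8

From (3.8, 7.7) to (4.4, 7.2), the red cone covered √(0.6² + 0.5²) ≈ 0.8 units.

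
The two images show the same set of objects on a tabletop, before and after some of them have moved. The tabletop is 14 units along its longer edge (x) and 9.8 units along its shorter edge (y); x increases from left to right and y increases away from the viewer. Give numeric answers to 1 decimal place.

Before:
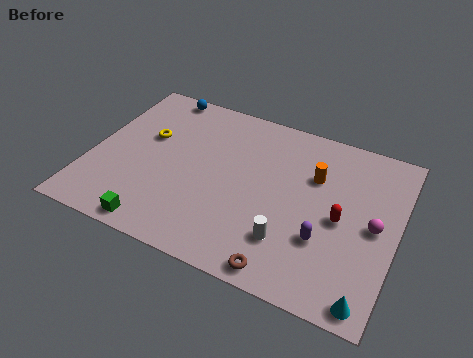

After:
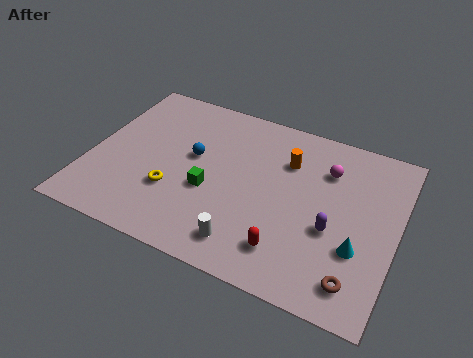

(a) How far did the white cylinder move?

2.0

The white cylinder moved from about (9.4, 2.5) to (7.6, 1.6), a distance of √(1.8² + 0.9²) ≈ 2.0.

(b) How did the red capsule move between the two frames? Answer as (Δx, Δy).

(-2.1, -2.6)

The red capsule started near (11.5, 4.6) and ended near (9.4, 2.0).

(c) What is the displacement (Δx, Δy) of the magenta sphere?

(-2.4, 2.4)

The magenta sphere started near (13.0, 4.8) and ended near (10.6, 7.2).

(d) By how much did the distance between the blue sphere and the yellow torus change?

-0.5

The distance was about 3.0 in the first image and 2.5 in the second, so they moved 0.5 units closer together.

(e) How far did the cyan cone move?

2.5

The cyan cone was near (13.1, 0.9) before and (12.4, 3.3) after, so it travelled √(0.7² + 2.4²) ≈ 2.5 units.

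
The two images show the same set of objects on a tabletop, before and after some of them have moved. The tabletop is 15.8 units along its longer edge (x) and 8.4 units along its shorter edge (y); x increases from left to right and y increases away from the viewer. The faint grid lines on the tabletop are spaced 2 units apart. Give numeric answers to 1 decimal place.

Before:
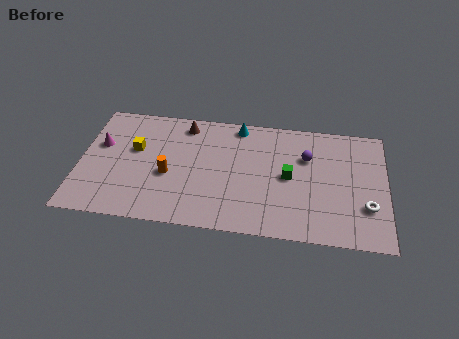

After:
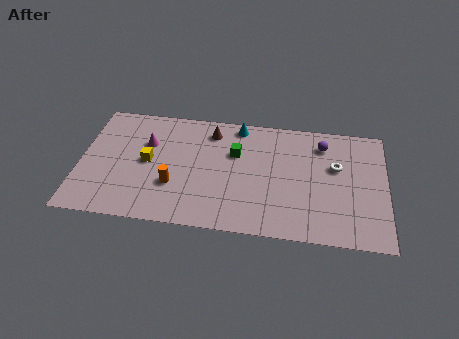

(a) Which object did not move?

the cyan cone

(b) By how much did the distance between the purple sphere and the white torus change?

-2.7

The distance was about 4.4 in the first image and 1.7 in the second, so they moved 2.7 units closer together.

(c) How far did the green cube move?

3.1

The green cube moved from about (10.8, 4.2) to (8.0, 5.5), a distance of √(2.8² + 1.3²) ≈ 3.1.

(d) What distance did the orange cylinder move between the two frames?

0.8

The orange cylinder moved from about (4.6, 3.5) to (4.9, 2.8), a distance of √(0.3² + 0.7²) ≈ 0.8.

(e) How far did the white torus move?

3.1

The white torus moved from about (14.8, 2.6) to (13.2, 5.2), a distance of √(1.6² + 2.6²) ≈ 3.1.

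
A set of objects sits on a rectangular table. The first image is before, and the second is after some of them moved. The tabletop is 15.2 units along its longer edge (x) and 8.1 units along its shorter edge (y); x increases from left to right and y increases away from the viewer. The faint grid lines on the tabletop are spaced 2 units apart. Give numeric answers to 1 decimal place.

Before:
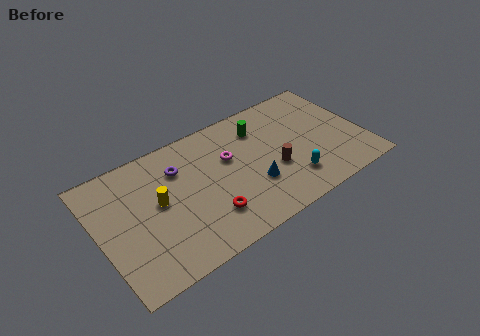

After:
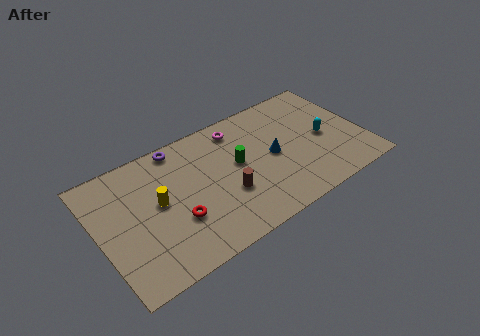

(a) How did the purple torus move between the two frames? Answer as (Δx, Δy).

(0.2, 1.4)

The purple torus was at about (4.8, 5.9) and moved to about (5.0, 7.3).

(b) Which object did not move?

the yellow cylinder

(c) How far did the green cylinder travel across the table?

2.3

The green cylinder moved from about (9.6, 6.2) to (8.0, 4.5), a distance of √(1.6² + 1.7²) ≈ 2.3.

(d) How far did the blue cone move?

1.9

From (8.6, 2.7) to (10.0, 4.0), the blue cone covered √(1.4² + 1.3²) ≈ 1.9 units.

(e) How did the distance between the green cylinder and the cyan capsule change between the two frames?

+0.6

They were about 4.4 units apart before and 5.0 after — 0.6 units further apart.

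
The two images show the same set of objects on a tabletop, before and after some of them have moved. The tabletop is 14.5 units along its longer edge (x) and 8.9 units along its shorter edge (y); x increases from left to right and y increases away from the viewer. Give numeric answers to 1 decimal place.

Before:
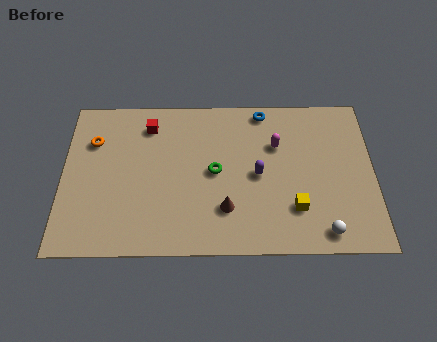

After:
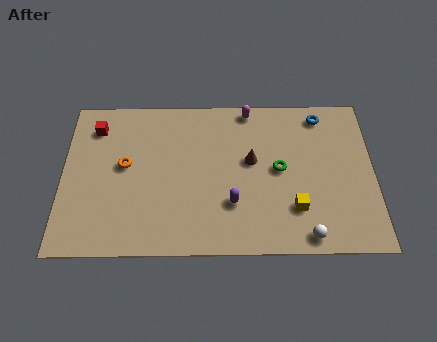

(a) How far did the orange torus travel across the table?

2.1

From (1.4, 6.3) to (2.9, 4.9), the orange torus covered √(1.5² + 1.4²) ≈ 2.1 units.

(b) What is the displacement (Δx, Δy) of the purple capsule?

(-1.2, -1.6)

From the two frames, the purple capsule sits at roughly (9.1, 4.3) before and (7.9, 2.7) after.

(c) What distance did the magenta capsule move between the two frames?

2.5

The magenta capsule moved from about (10.0, 6.0) to (8.7, 8.1), a distance of √(1.3² + 2.1²) ≈ 2.5.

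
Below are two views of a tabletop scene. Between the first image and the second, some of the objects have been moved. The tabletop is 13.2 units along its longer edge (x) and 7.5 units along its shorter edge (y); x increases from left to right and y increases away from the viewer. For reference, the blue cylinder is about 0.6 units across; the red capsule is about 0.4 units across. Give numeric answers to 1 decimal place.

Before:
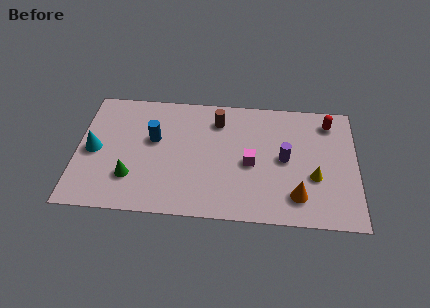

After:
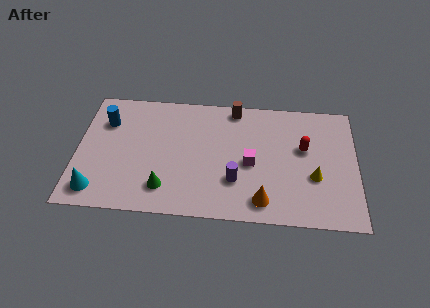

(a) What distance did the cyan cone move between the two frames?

2.4

The cyan cone was near (0.8, 3.6) before and (1.0, 1.2) after, so it travelled √(0.2² + 2.4²) ≈ 2.4 units.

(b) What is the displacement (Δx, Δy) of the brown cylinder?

(0.8, 0.8)

From the two frames, the brown cylinder sits at roughly (6.6, 5.9) before and (7.4, 6.7) after.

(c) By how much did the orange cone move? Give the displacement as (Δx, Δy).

(-1.6, -0.4)

The orange cone started near (10.4, 1.6) and ended near (8.8, 1.2).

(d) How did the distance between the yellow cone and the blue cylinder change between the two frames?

+2.4

They were about 7.8 units apart before and 10.2 after — 2.4 units further apart.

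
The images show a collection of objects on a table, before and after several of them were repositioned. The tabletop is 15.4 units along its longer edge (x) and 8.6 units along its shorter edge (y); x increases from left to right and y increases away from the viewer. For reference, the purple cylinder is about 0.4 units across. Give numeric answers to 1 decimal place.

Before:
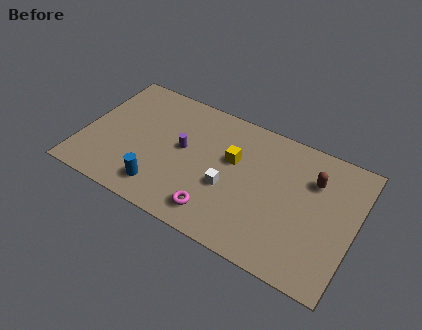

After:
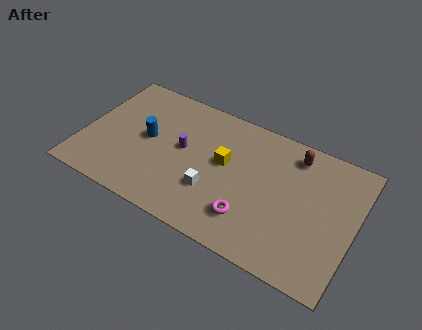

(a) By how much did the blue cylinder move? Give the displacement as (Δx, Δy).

(-1.2, 2.9)

The blue cylinder was at about (4.8, 1.6) and moved to about (3.6, 4.5).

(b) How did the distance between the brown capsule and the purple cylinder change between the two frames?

-0.8

The distance was about 7.4 in the first image and 6.6 in the second, so they moved 0.8 units closer together.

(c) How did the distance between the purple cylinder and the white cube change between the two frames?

-0.3

The distance was about 3.1 in the first image and 2.8 in the second, so they moved 0.3 units closer together.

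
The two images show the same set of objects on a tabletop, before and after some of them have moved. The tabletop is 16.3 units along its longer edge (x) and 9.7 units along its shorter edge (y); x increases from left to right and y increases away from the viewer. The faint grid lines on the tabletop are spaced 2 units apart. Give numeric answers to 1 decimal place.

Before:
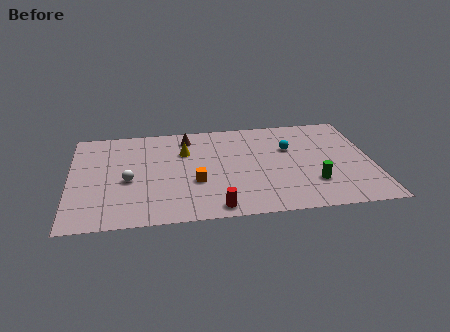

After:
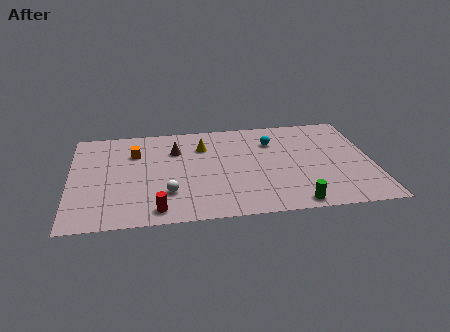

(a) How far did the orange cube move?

4.6

The orange cube was near (6.7, 3.6) before and (3.5, 6.9) after, so it travelled √(3.2² + 3.3²) ≈ 4.6 units.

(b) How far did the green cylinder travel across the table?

2.1

From (13.0, 2.7) to (11.9, 0.9), the green cylinder covered √(1.1² + 1.8²) ≈ 2.1 units.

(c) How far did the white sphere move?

2.6

The white sphere moved from about (3.1, 4.2) to (5.2, 2.7), a distance of √(2.1² + 1.5²) ≈ 2.6.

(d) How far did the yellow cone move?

1.1

From (6.2, 6.7) to (7.2, 7.1), the yellow cone covered √(1.0² + 0.4²) ≈ 1.1 units.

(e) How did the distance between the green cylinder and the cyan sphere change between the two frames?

+2.5

Before: roughly 3.8 units apart; after: 6.3. That's 2.5 units further apart.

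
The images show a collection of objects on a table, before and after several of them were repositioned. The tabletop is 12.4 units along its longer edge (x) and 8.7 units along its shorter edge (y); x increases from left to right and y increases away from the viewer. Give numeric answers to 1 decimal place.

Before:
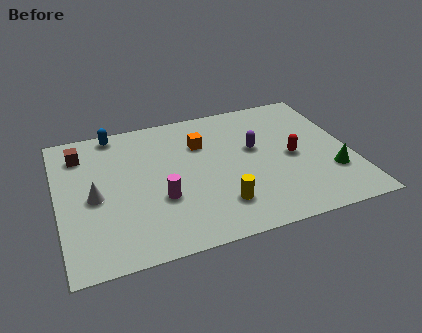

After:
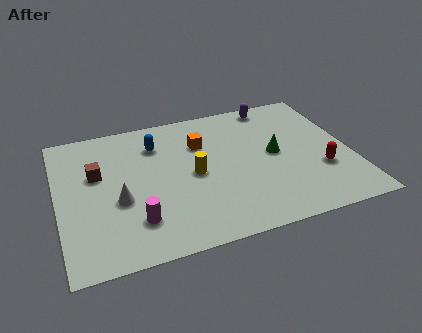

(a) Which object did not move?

the orange cube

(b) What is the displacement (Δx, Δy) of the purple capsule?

(1.1, 2.7)

The purple capsule started near (8.4, 5.1) and ended near (9.5, 7.8).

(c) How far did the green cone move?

2.9

The green cone was near (11.4, 2.6) before and (9.2, 4.5) after, so it travelled √(2.2² + 1.9²) ≈ 2.9 units.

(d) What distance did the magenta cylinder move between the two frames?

1.5

The magenta cylinder moved from about (4.2, 3.1) to (3.1, 2.1), a distance of √(1.1² + 1.0²) ≈ 1.5.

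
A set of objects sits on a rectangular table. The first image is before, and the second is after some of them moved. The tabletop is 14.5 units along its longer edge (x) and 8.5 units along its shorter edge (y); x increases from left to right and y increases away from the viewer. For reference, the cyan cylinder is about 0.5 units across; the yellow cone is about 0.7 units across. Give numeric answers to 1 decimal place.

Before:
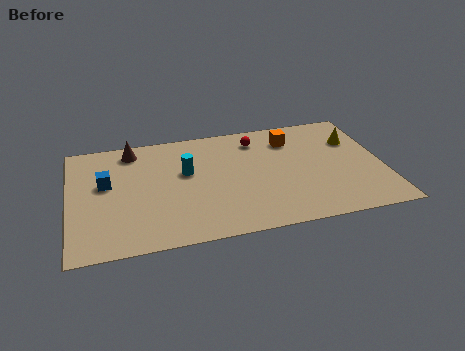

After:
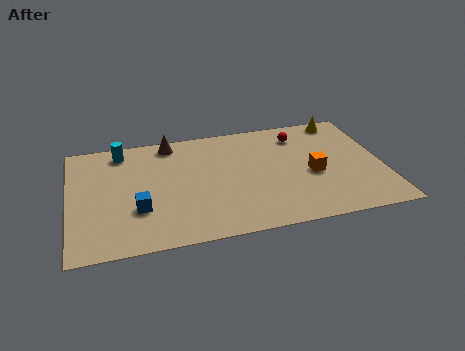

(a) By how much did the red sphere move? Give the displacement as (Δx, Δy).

(2.0, -0.1)

The red sphere started near (8.8, 6.9) and ended near (10.8, 6.8).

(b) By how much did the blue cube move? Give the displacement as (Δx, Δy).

(1.4, -2.2)

The blue cube started near (1.7, 5.0) and ended near (3.1, 2.8).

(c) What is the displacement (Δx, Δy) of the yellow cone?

(-0.4, 1.7)

From the two frames, the yellow cone sits at roughly (13.3, 5.9) before and (12.9, 7.6) after.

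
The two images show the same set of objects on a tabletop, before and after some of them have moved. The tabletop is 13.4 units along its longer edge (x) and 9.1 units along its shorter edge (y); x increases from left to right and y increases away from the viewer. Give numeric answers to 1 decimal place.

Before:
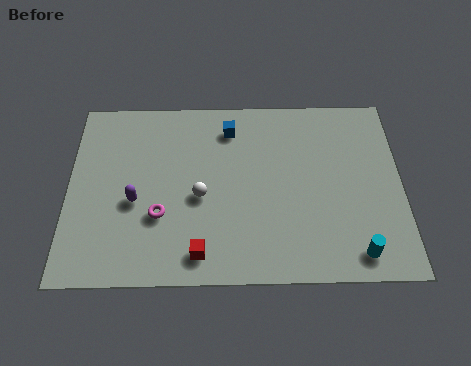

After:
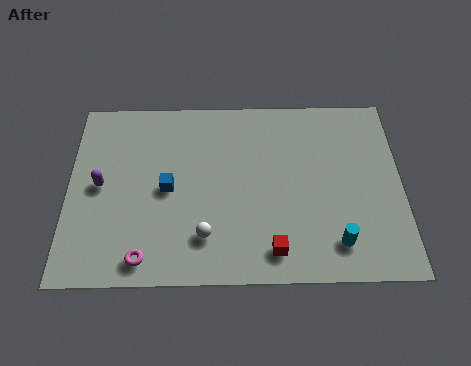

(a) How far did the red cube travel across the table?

2.9

The red cube was near (5.3, 1.3) before and (8.2, 1.4) after, so it travelled √(2.9² + 0.1²) ≈ 2.9 units.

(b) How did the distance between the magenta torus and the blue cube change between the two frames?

-1.7

They were about 5.1 units apart before and 3.4 after — 1.7 units closer together.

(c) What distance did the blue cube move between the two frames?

3.9

The blue cube moved from about (6.5, 7.4) to (4.0, 4.4), a distance of √(2.5² + 3.0²) ≈ 3.9.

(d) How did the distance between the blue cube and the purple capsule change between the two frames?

-2.5

They were about 5.2 units apart before and 2.7 after — 2.5 units closer together.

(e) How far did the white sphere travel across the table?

1.9

From (5.3, 4.0) to (5.5, 2.1), the white sphere covered √(0.2² + 1.9²) ≈ 1.9 units.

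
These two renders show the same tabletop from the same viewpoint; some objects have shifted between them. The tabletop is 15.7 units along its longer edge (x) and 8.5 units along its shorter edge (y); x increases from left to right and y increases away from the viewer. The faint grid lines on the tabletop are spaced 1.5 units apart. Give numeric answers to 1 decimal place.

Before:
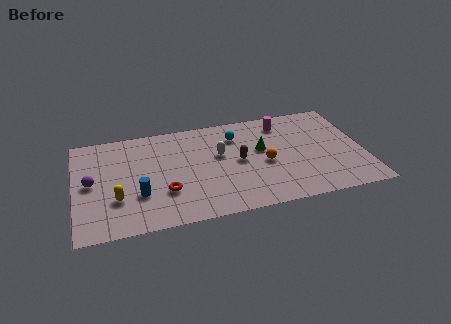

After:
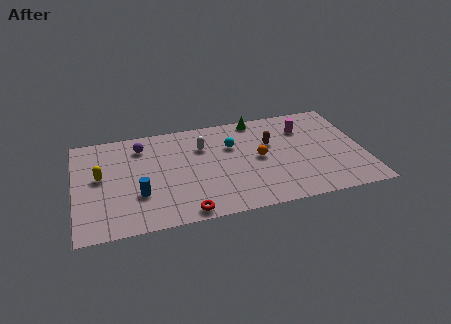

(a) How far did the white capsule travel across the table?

1.3

The white capsule moved from about (7.9, 5.1) to (7.0, 6.0), a distance of √(0.9² + 0.9²) ≈ 1.3.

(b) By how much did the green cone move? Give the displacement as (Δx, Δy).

(-0.1, 2.7)

The green cone was at about (10.2, 5.0) and moved to about (10.1, 7.7).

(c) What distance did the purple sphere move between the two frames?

3.8

From (0.9, 4.3) to (3.7, 6.8), the purple sphere covered √(2.8² + 2.5²) ≈ 3.8 units.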